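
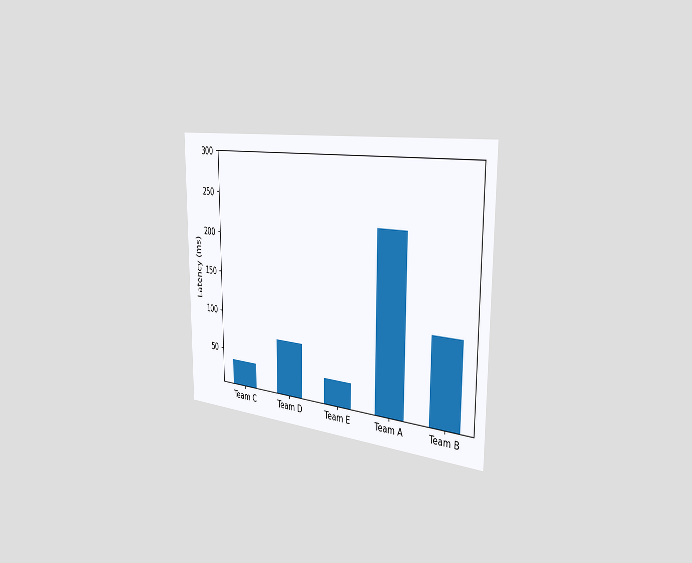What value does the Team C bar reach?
The chart is viewed slightly from the right. Reading along the chart's y-axis, the Team C bar reaches 37ms.

37ms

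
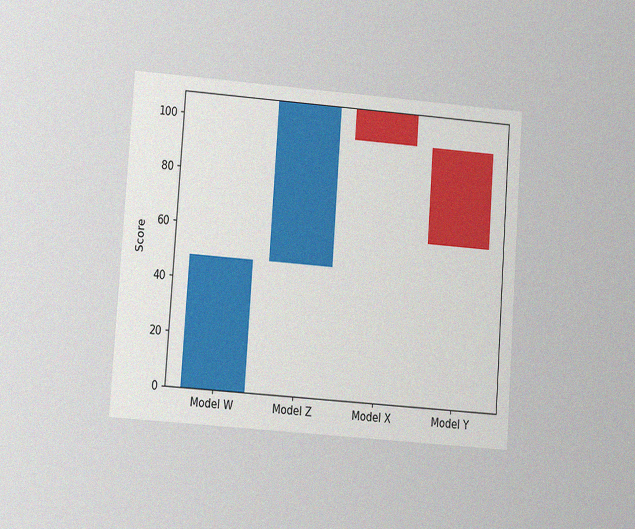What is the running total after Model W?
48

The chart is tilted about 4° clockwise and viewed at a slight angle, with some photo noise. After Model W the running total reaches 48.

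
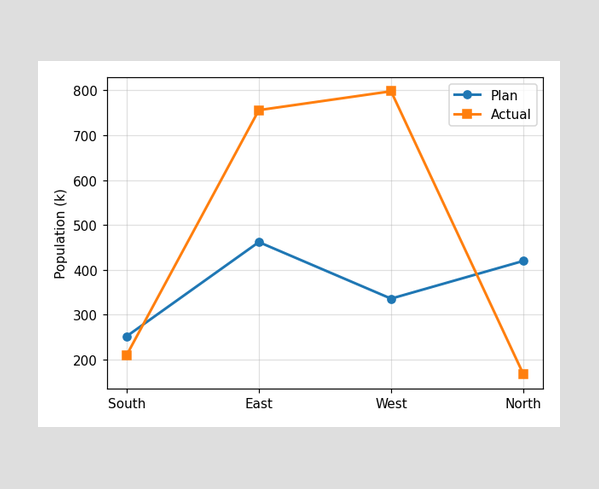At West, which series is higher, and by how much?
Actual, by 462k

At West, Actual sits above the other line by 462k.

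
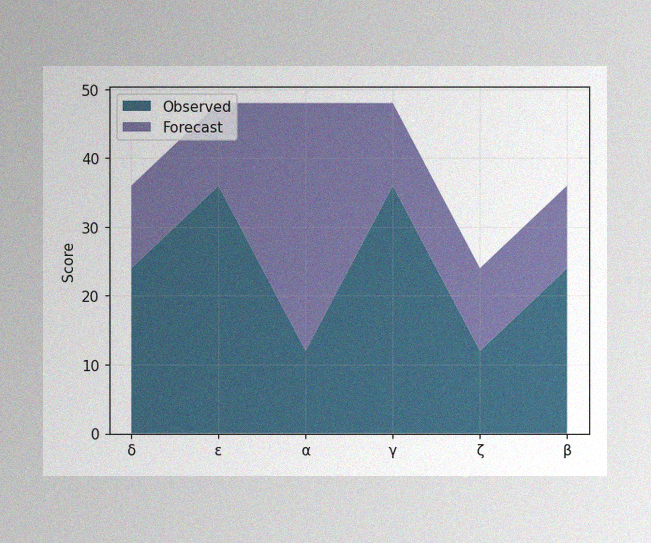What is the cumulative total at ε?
48

The image has some photo noise and uneven lighting. The stacked total at ε reaches 48.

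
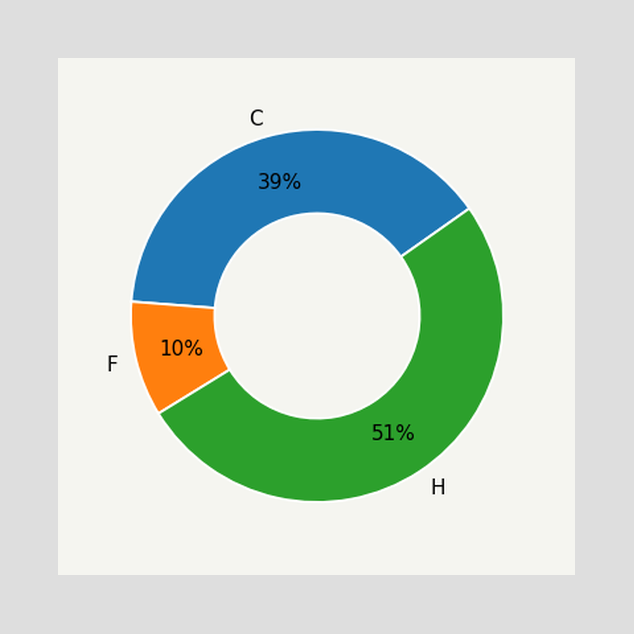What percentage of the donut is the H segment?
51%

The H segment takes up 51% of the ring.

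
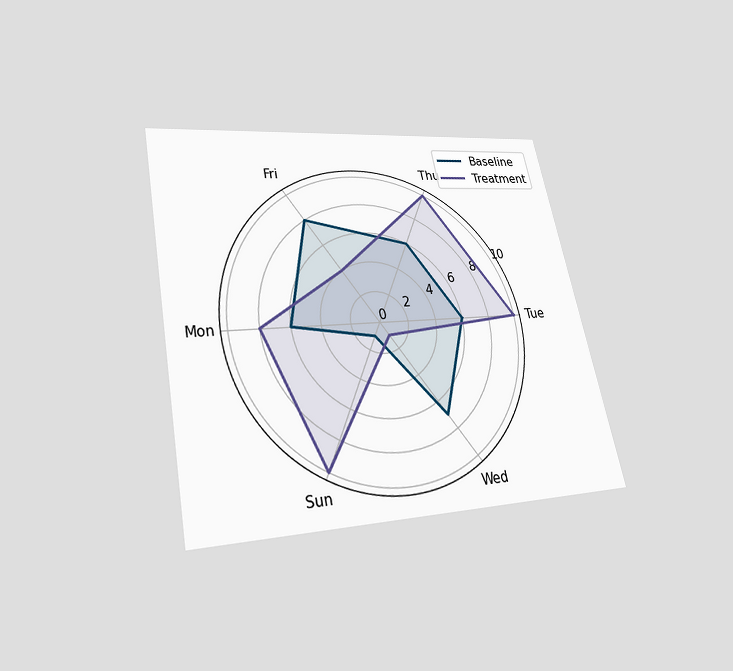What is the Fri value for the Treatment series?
4

The chart is tilted about 12° counter-clockwise and viewed slightly from below. On the Fri axis, Treatment reaches 4.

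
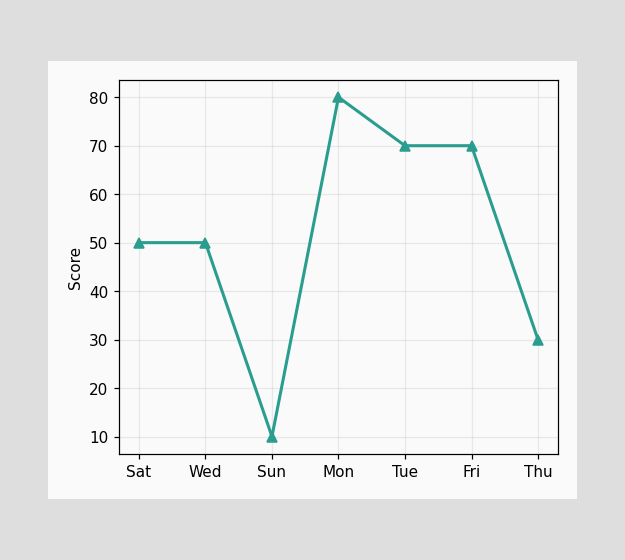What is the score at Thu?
30

At Thu, the line is at 30.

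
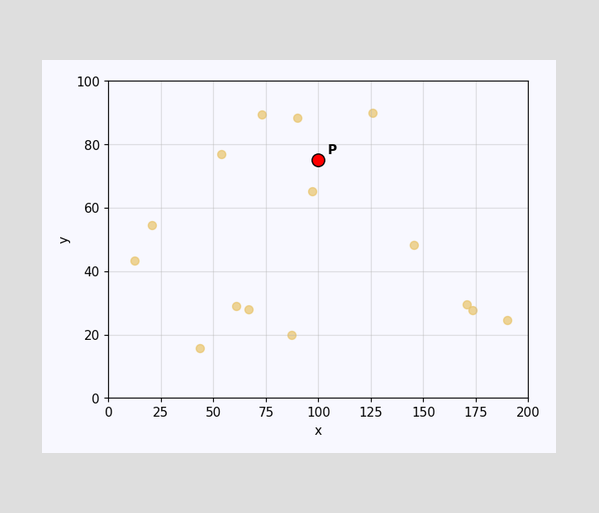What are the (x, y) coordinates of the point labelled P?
Following the gridlines from P to each axis, P sits at (100, 75).

(100, 75)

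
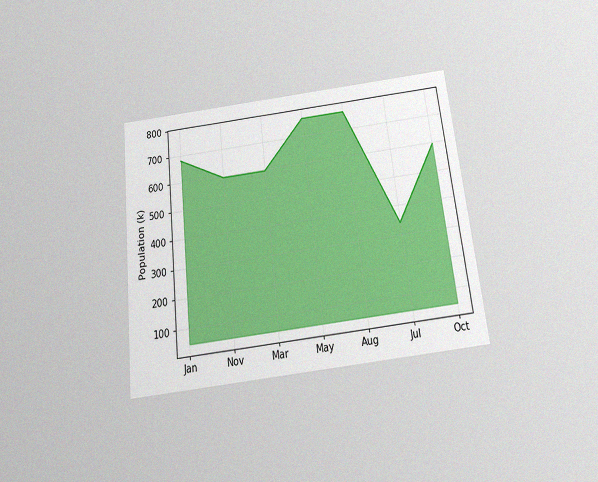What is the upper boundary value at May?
765k

The chart is tilted about 6° counter-clockwise and viewed slightly from below, with some photo noise. At May the upper boundary is at 765k.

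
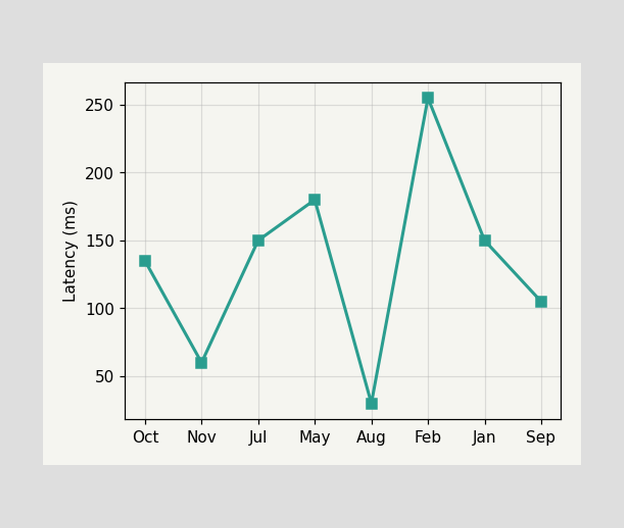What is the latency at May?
180ms

At May, the line is at 180ms.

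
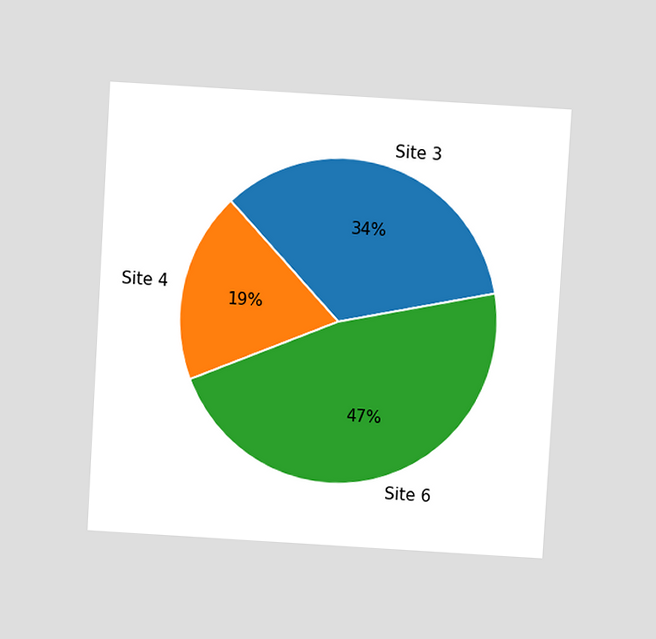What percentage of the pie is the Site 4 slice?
19%

The chart is tilted about 3° clockwise and viewed slightly from above. The Site 4 slice takes up 19% of the pie.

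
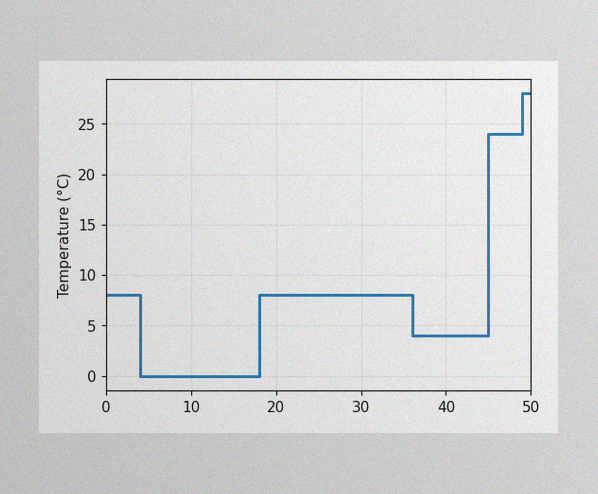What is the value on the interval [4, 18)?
0°C

The image has some photo noise and uneven lighting. On [4, 18) the step sits at 0°C.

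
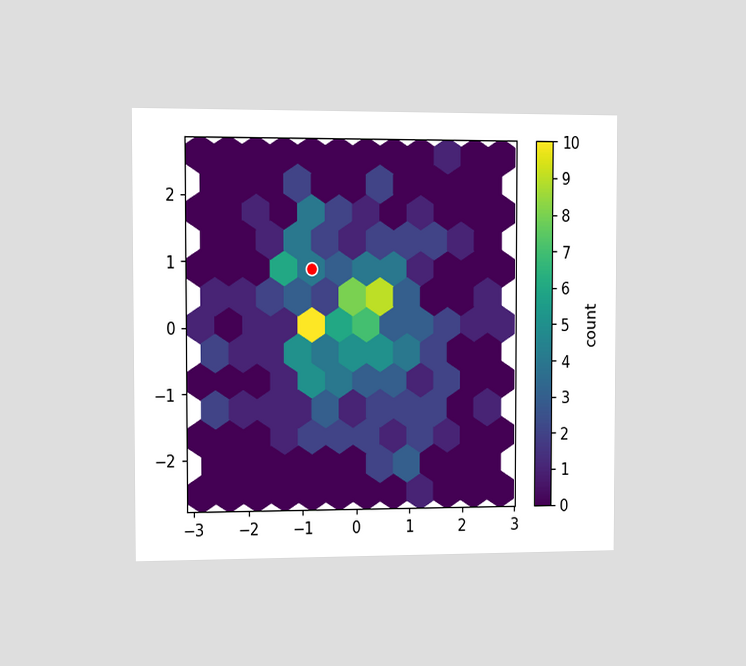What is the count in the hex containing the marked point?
The chart is viewed slightly from the left. The marked hex reads 4 on the colorbar.

4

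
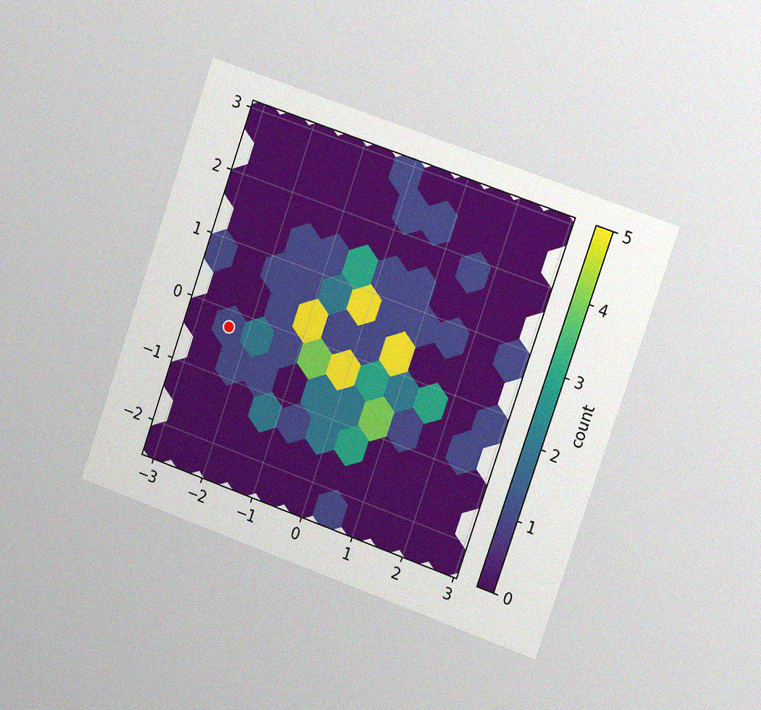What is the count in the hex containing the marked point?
The chart is tilted about 19° clockwise and viewed slightly from the right, with some photo noise. The marked hex reads 1 on the colorbar.

1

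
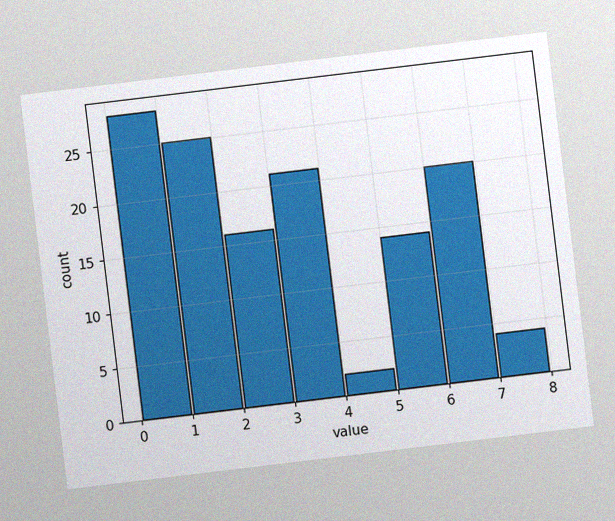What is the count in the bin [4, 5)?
The chart is tilted about 7° counter-clockwise, with some photo noise. The [4, 5) bin has height 2.

2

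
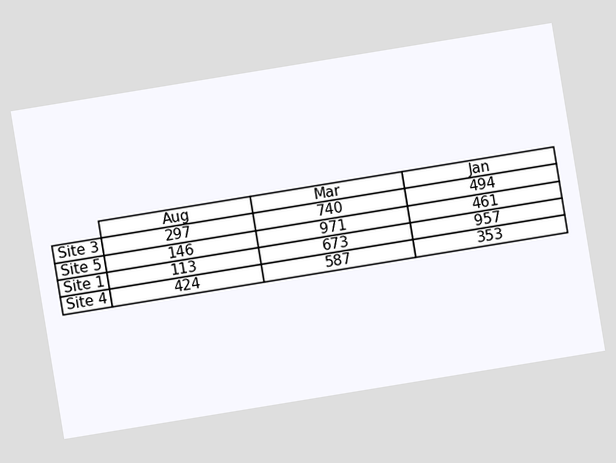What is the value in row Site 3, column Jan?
The chart is tilted about 9° counter-clockwise. The (Site 3, Jan) cell reads 494.

494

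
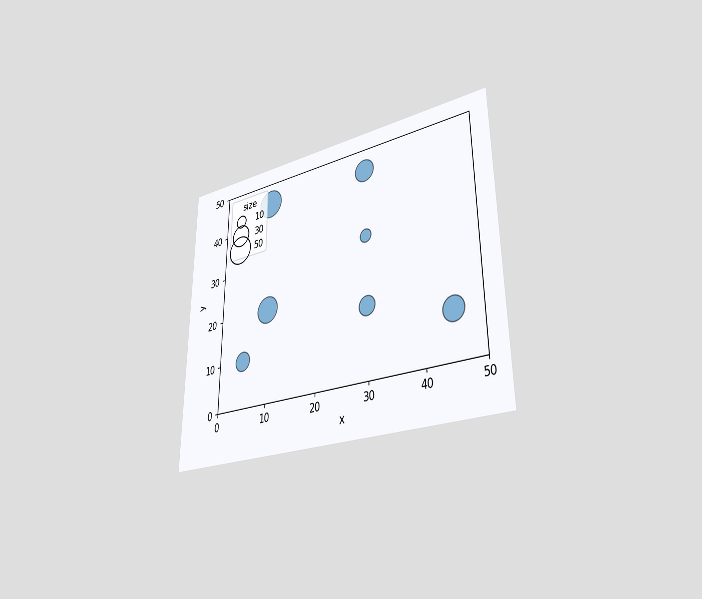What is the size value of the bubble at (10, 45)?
The chart is viewed slightly from the right. Matching the bubble at (10, 45) against the size legend gives 50.

50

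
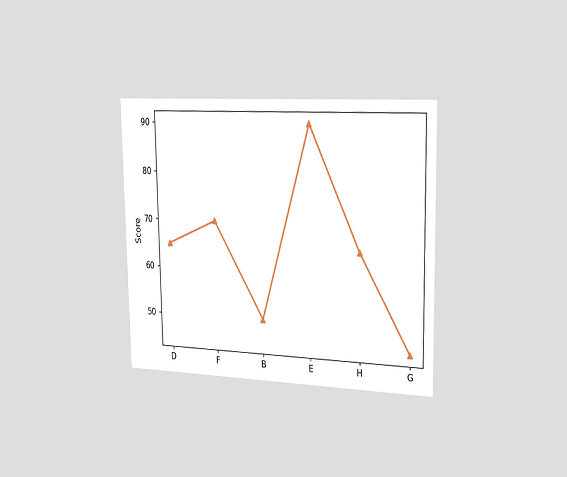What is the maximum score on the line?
90

The chart is viewed slightly from the right. The highest point is at E, and reading across to the y-axis gives 90.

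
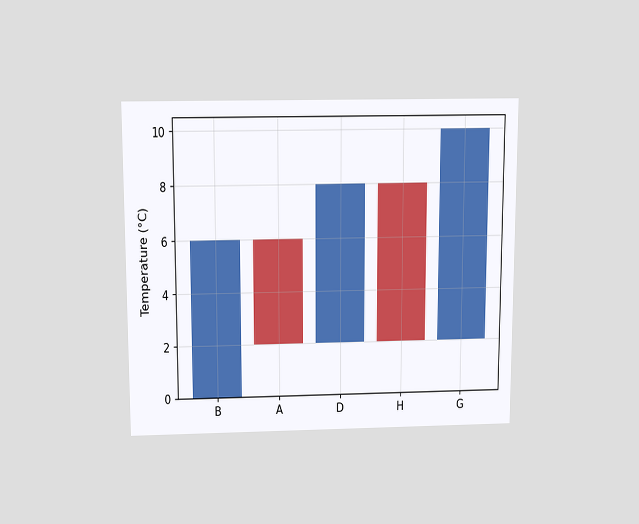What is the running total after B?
The chart is viewed slightly from above. After B the running total reaches 6°C.

6°C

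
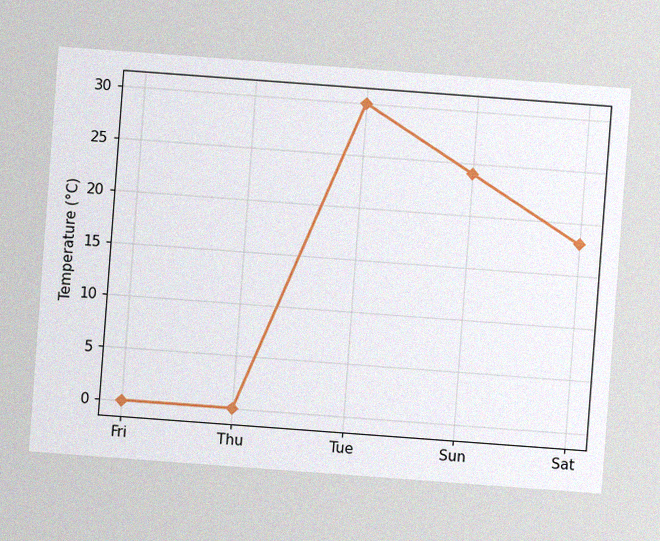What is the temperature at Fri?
0°C

The chart is tilted about 4° clockwise, with some photo noise. At Fri, the line is at 0°C.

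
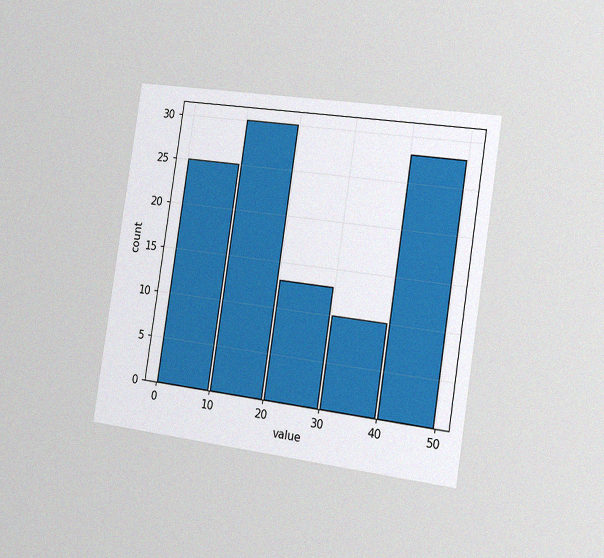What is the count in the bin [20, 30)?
13

The chart is tilted about 9° clockwise and viewed slightly from the right, with some photo noise. The [20, 30) bin has height 13.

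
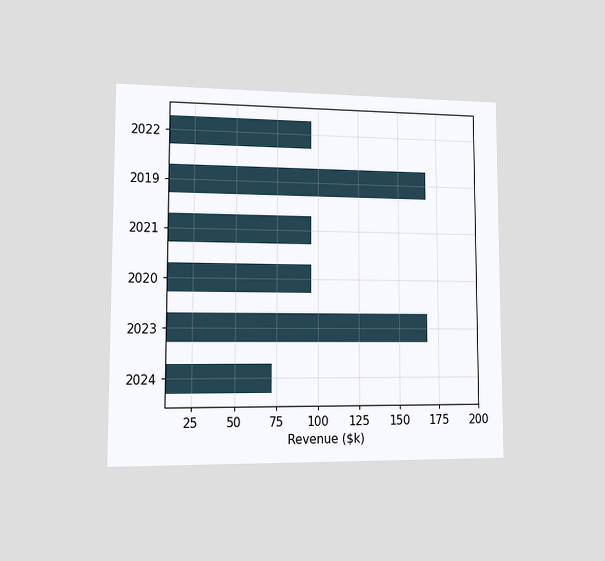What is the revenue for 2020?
The chart is viewed slightly from the left. Reading along the chart's x-axis, the 2020 bar reaches $96k.

$96k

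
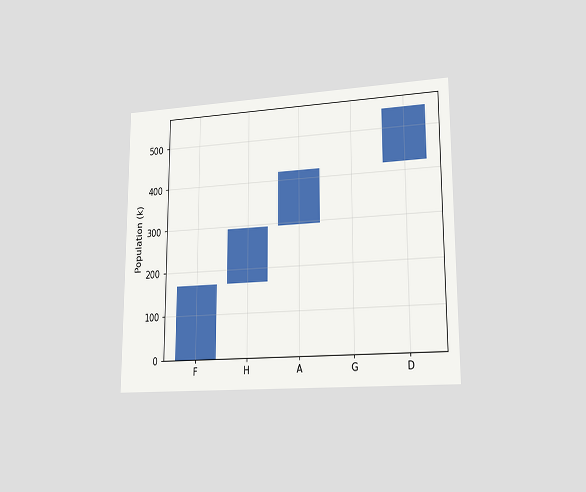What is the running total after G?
420k

The chart is viewed slightly from the right. After G the running total reaches 420k.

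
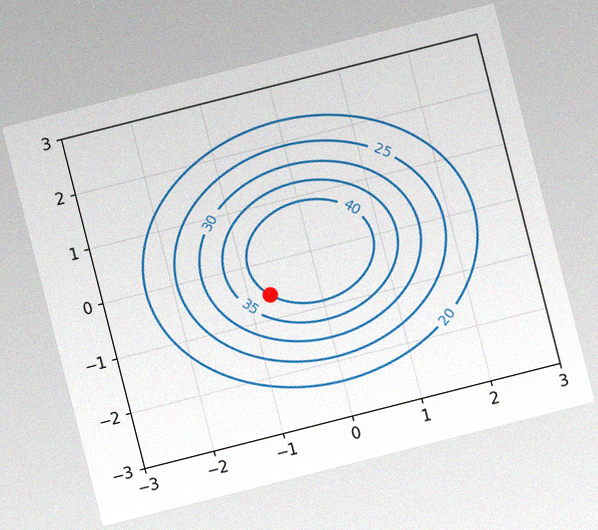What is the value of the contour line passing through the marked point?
The chart is tilted about 14° counter-clockwise, with some photo noise. The marked point sits on the contour labelled 40.

40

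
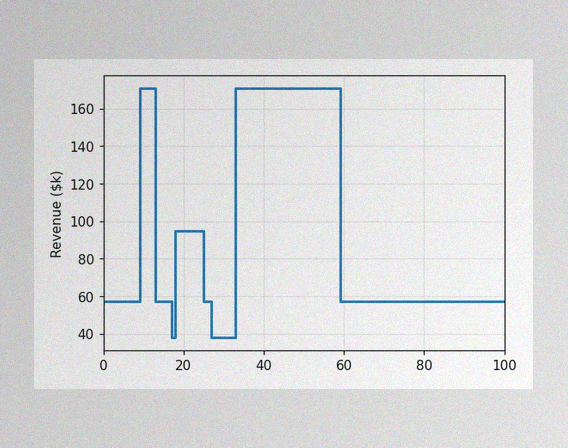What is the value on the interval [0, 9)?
The image has some photo noise and uneven lighting. On [0, 9) the step sits at $57k.

$57k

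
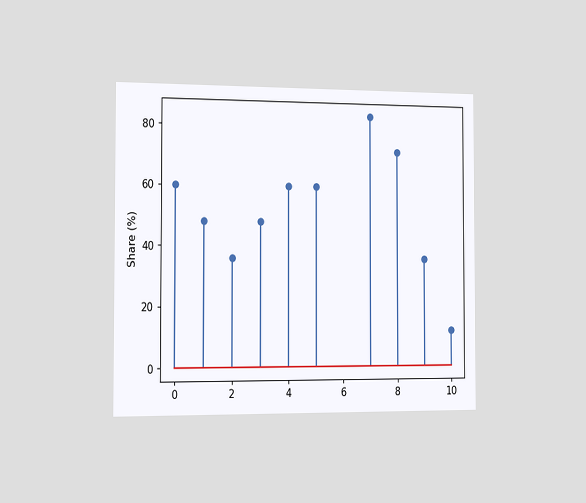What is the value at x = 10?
12%

The chart is viewed slightly from the left. The stem at x=10 reaches 12%.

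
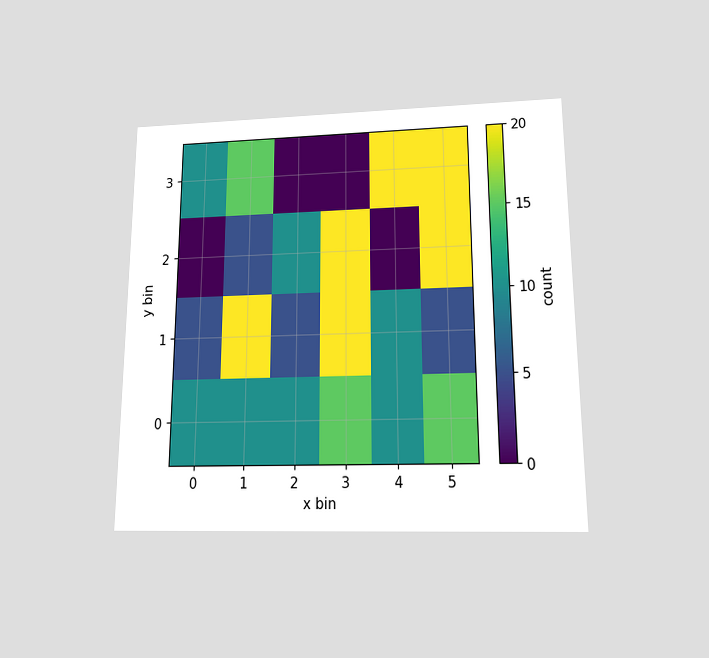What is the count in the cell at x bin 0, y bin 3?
The chart is viewed slightly from below. Matching the cell (0, 3) against the colorbar gives 10.

10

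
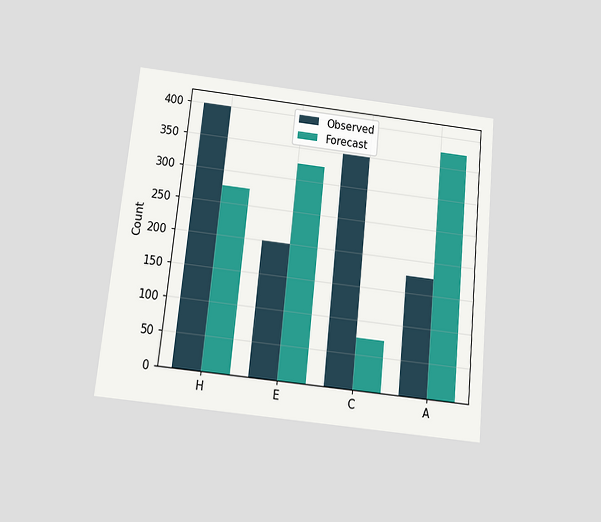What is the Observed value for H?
The chart is tilted about 6° clockwise and viewed slightly from below. The Observed bar at H reaches 400 on the y-axis.

400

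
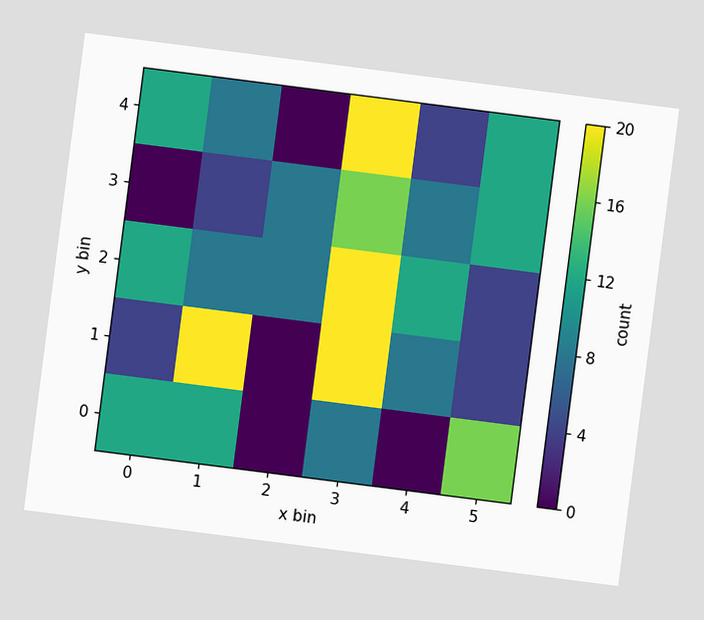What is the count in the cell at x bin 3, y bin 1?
20

The chart is tilted about 7° clockwise. Matching the cell (3, 1) against the colorbar gives 20.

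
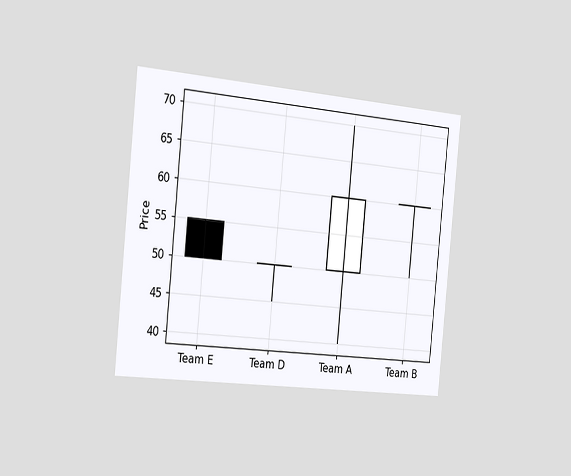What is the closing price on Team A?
The chart is tilted about 6° clockwise and viewed slightly from the left. The Team A candle closes at 60.

60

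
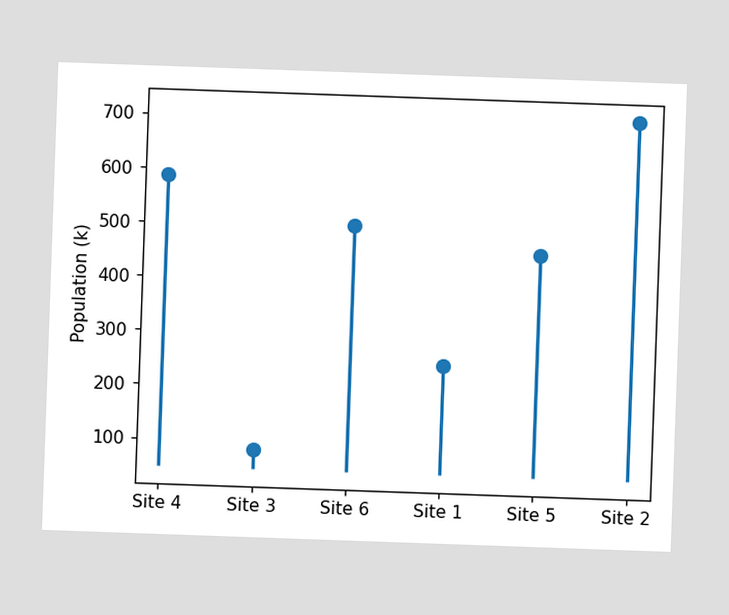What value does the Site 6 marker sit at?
The chart is tilted about 2° clockwise. The Site 6 marker sits at 504k.

504k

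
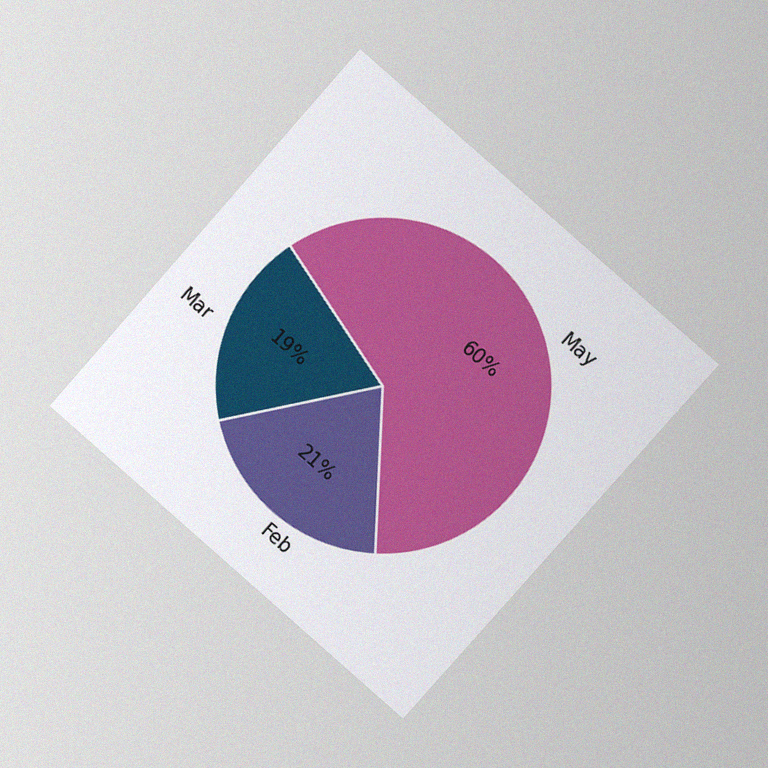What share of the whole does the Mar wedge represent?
The chart is tilted about 41° clockwise and viewed at a slight angle, with some photo noise. The Mar slice takes up 19% of the pie.

19%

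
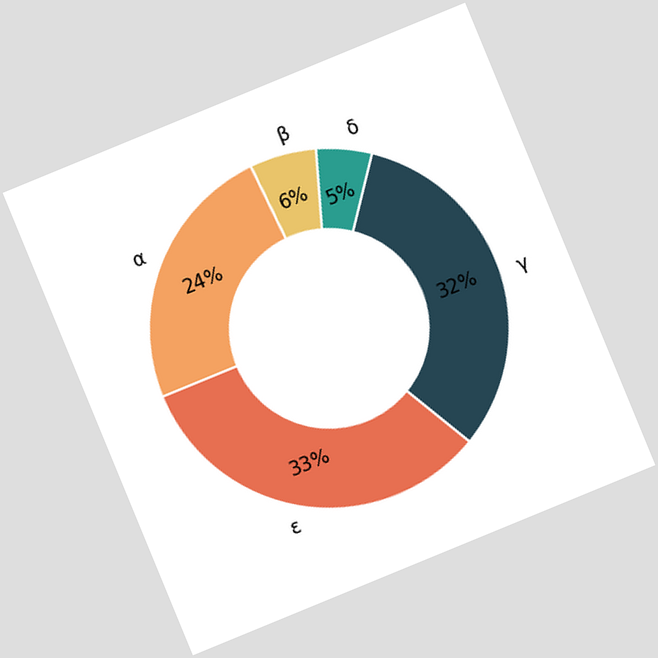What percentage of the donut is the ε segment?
The chart is tilted about 22° counter-clockwise. The ε segment takes up 33% of the ring.

33%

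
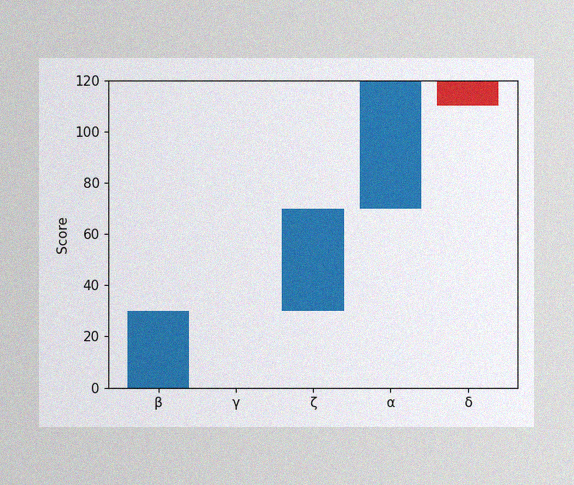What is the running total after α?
120

The image has some photo noise and uneven lighting. After α the running total reaches 120.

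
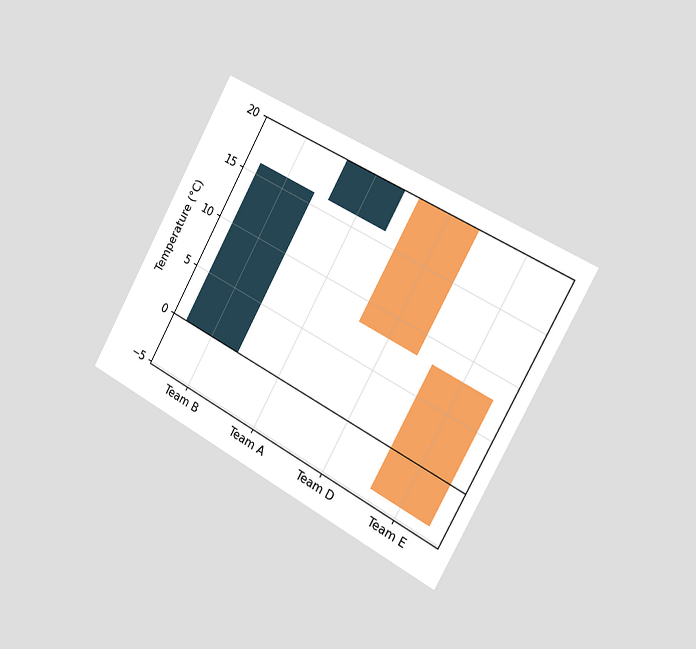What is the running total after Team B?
16°C

The chart is tilted about 29° clockwise and viewed slightly from the right. After Team B the running total reaches 16°C.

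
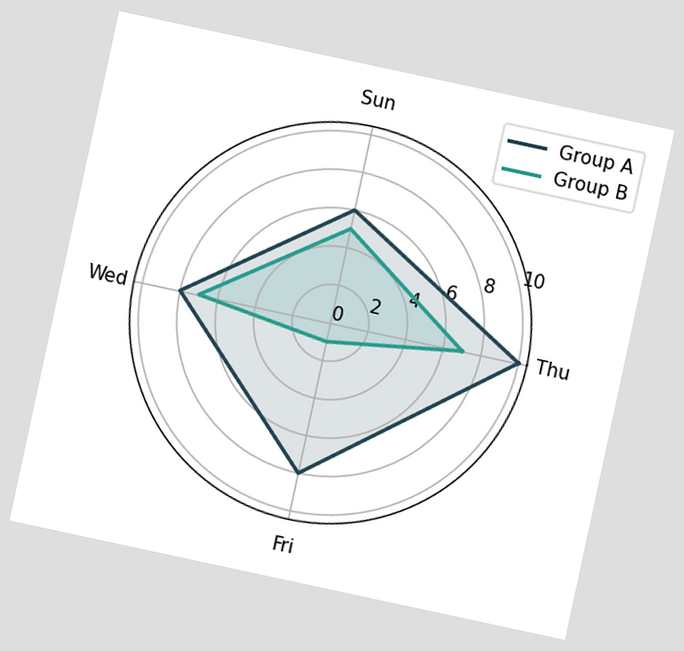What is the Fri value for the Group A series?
8

The chart is tilted about 12° clockwise. On the Fri axis, Group A reaches 8.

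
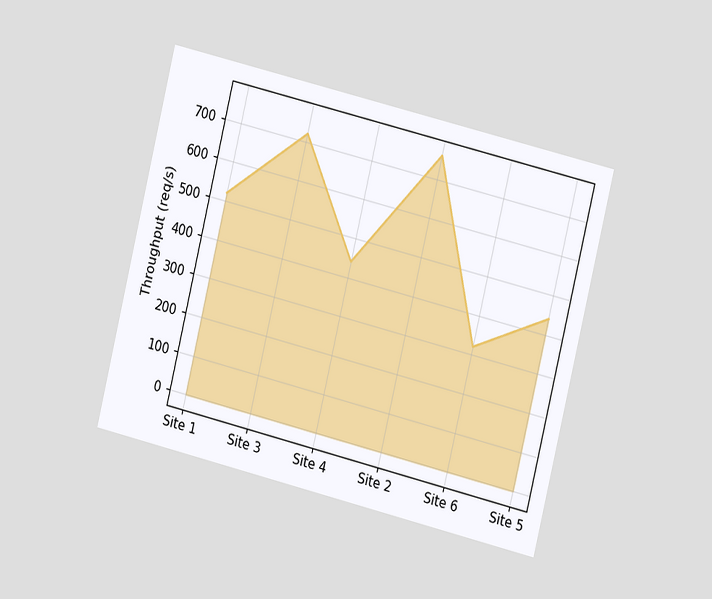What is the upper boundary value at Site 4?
The chart is tilted about 14° clockwise and viewed slightly from the right. At Site 4 the upper boundary is at 440req/s.

440req/s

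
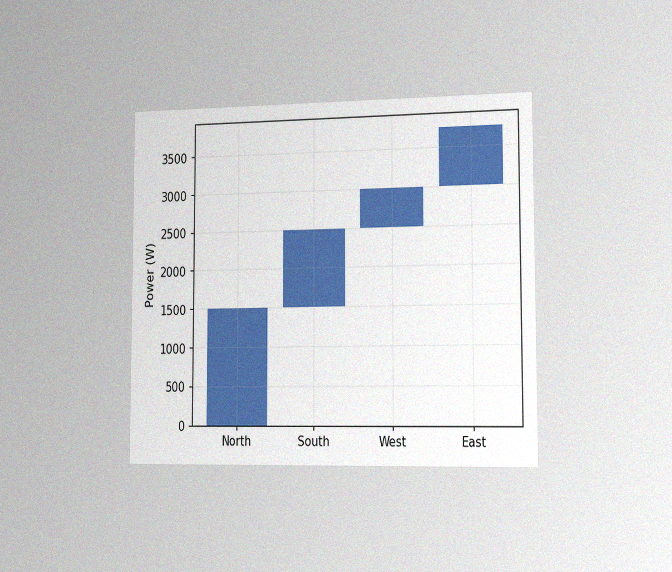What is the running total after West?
3000W

The chart is viewed slightly from the right, with some photo noise. After West the running total reaches 3000W.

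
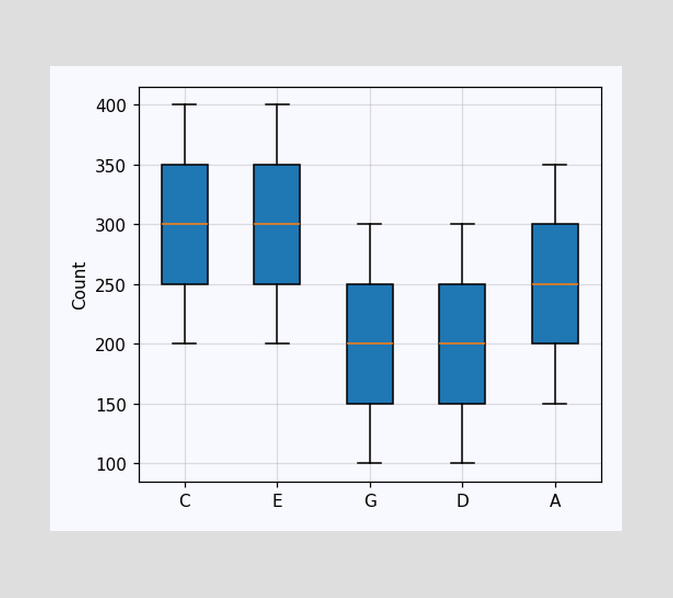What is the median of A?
The median line in the A box sits at 250.

250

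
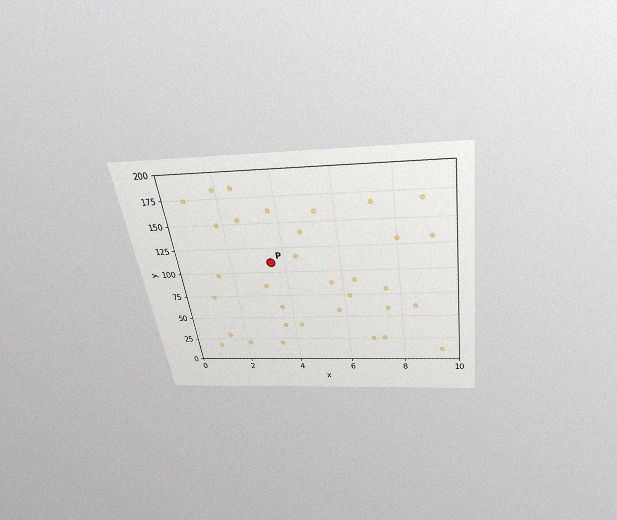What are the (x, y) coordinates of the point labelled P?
The chart is tilted about 9° counter-clockwise and viewed slightly from above, with some photo noise. Following the gridlines from P to each axis, P sits at (3.5, 110).

(3.5, 110)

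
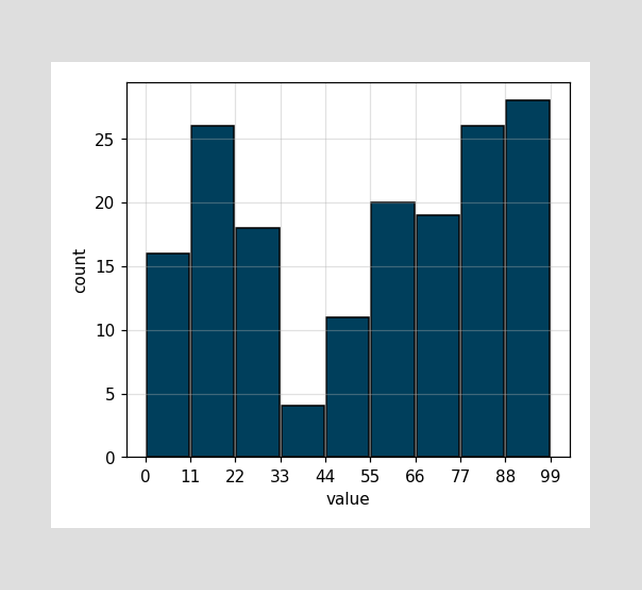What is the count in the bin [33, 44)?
4

The [33, 44) bin has height 4.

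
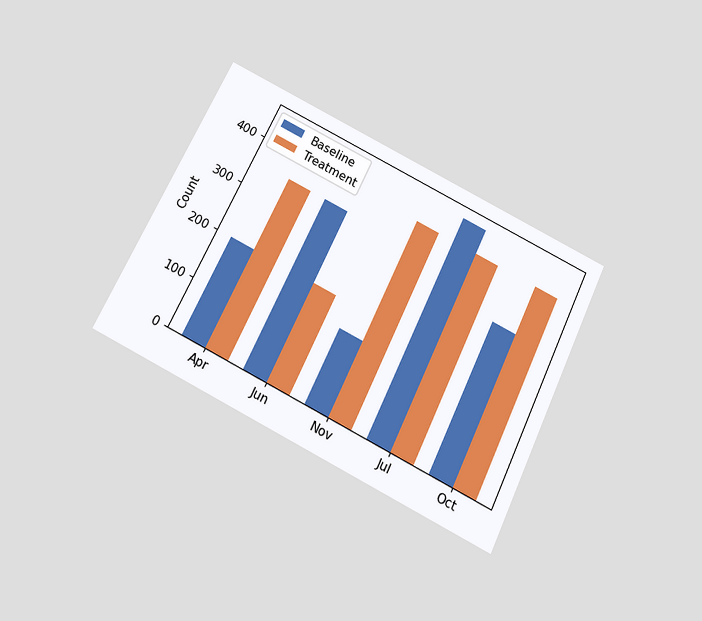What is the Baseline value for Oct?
The chart is tilted about 26° clockwise and viewed slightly from below. The Baseline bar at Oct reaches 300 on the y-axis.

300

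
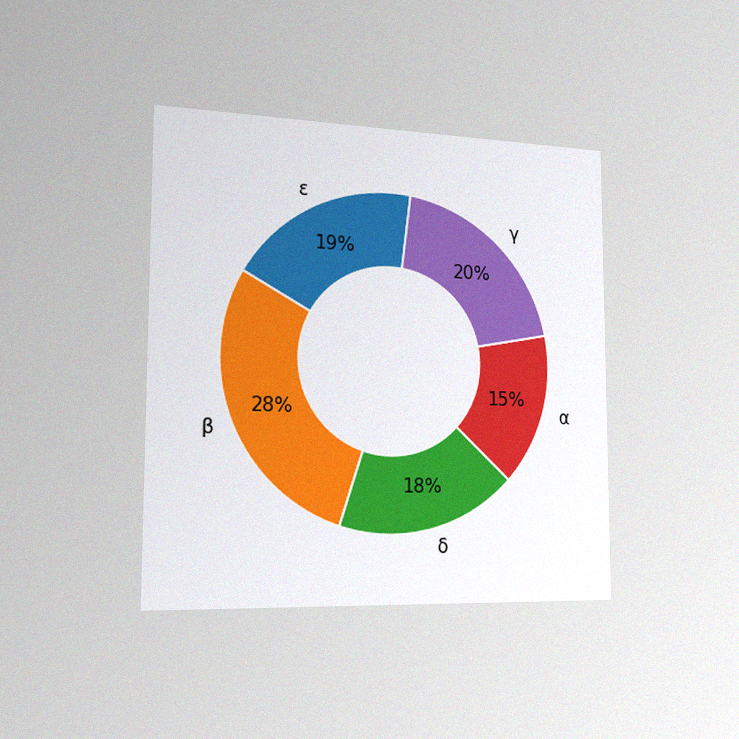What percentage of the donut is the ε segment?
The chart is viewed slightly from the left, with some photo noise. The ε segment takes up 19% of the ring.

19%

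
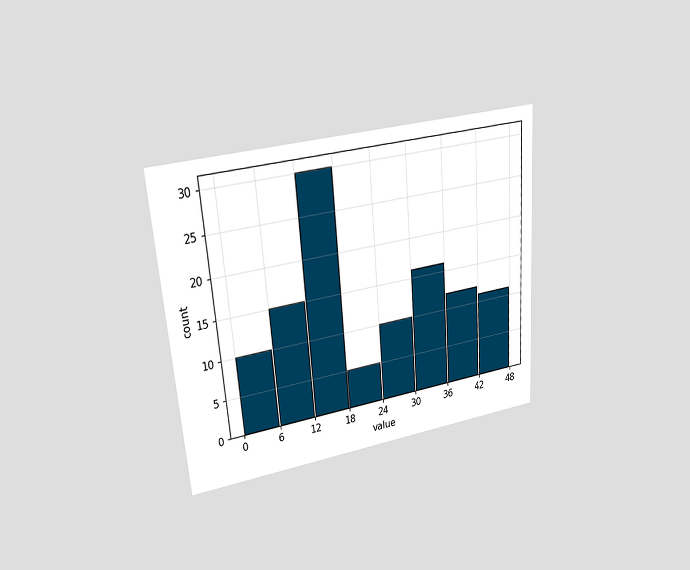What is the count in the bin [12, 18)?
30

The chart is tilted about 4° counter-clockwise and viewed at a slight angle. The [12, 18) bin has height 30.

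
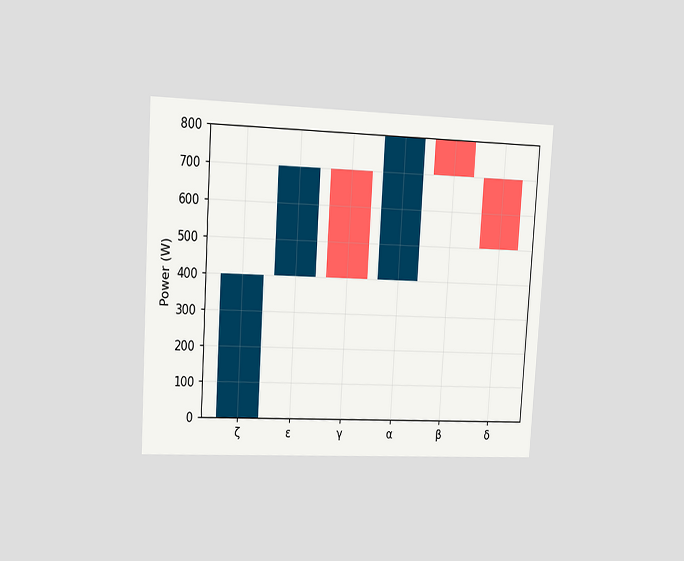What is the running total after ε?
700W

The chart is tilted about 4° clockwise and viewed slightly from the left. After ε the running total reaches 700W.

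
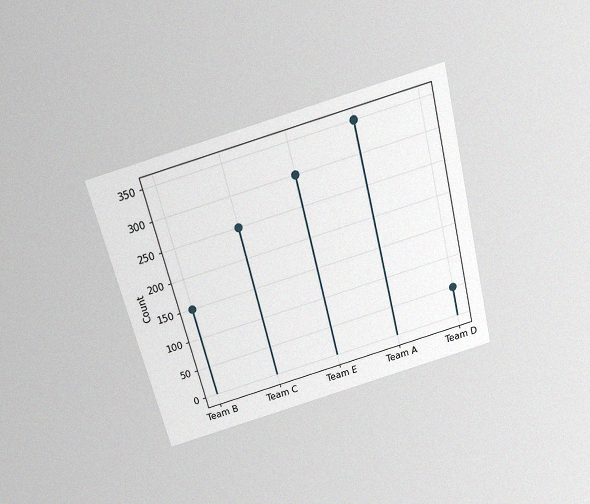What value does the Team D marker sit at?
The chart is tilted about 14° counter-clockwise and viewed slightly from above, with some photo noise. The Team D marker sits at 50.

50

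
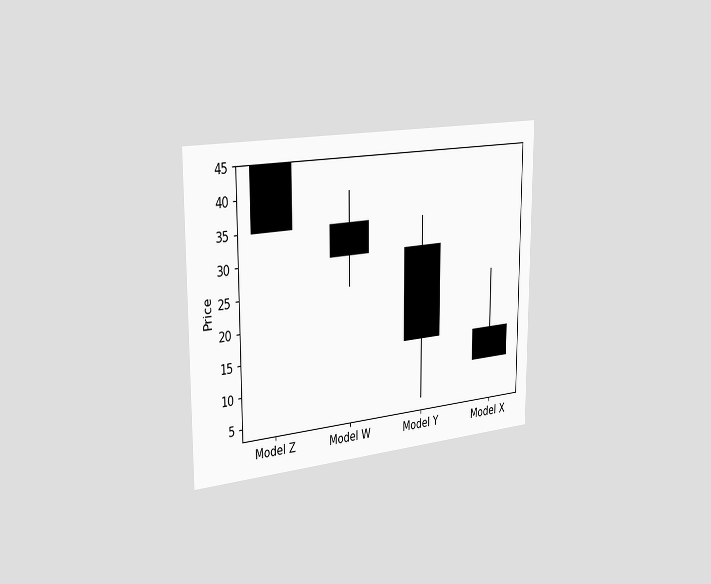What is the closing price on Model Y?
15

The chart is viewed slightly from the left. The Model Y candle closes at 15.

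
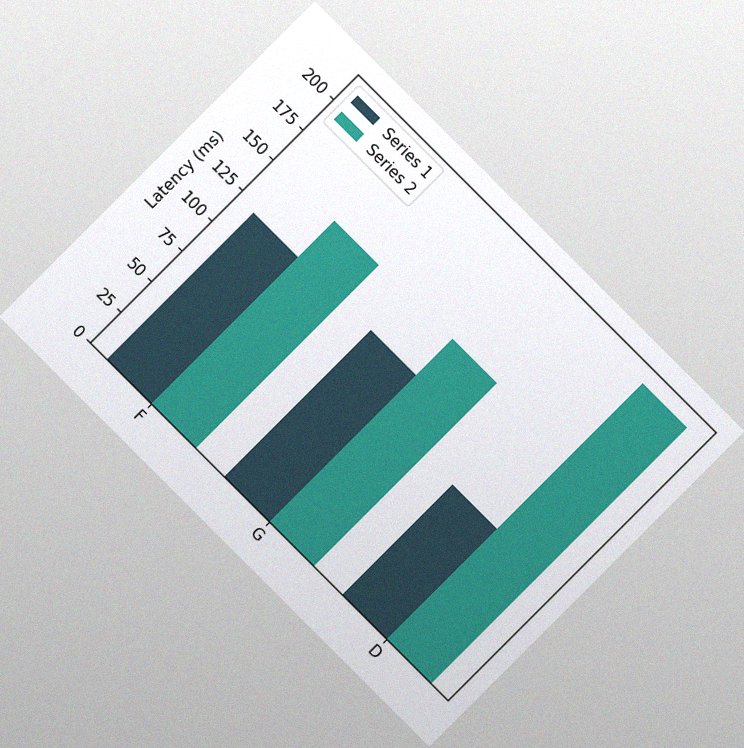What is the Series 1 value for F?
120ms

The chart is tilted about 45° clockwise, with some photo noise. The Series 1 bar at F reaches 120ms on the y-axis.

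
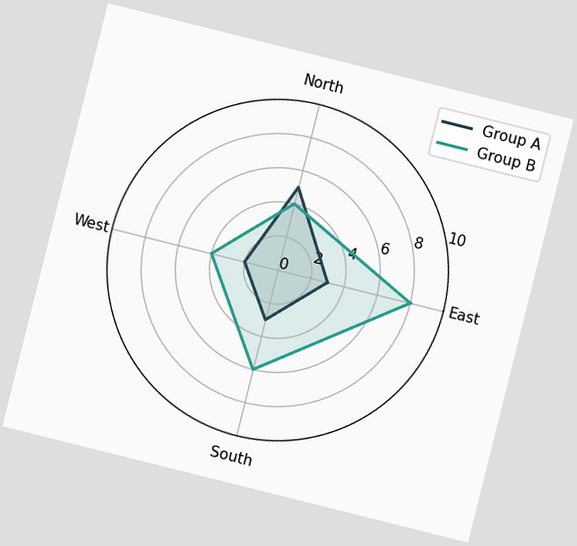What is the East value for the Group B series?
8

The chart is tilted about 14° clockwise. On the East axis, Group B reaches 8.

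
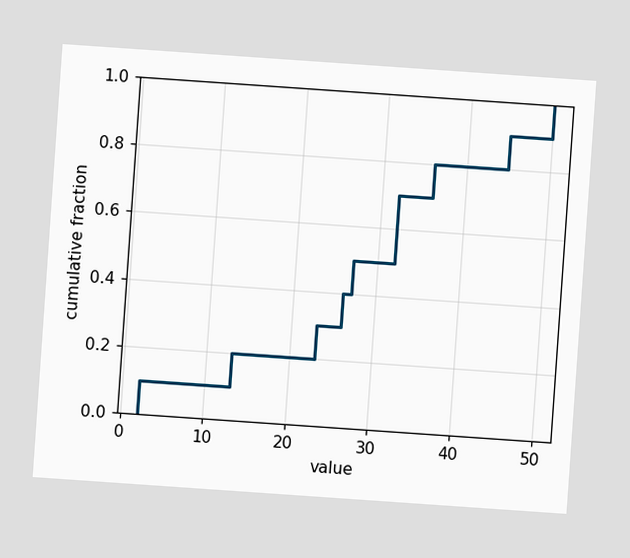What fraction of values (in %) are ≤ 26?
The chart is tilted about 4° clockwise. At x=26 the ECDF step is at 40%.

40%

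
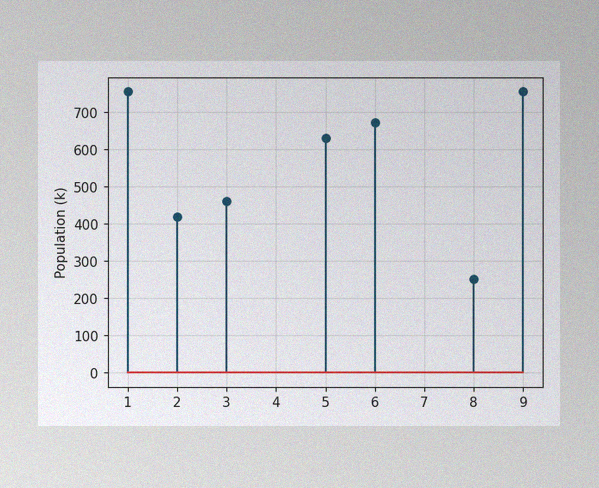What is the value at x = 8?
The image has some photo noise and uneven lighting. The stem at x=8 reaches 252k.

252k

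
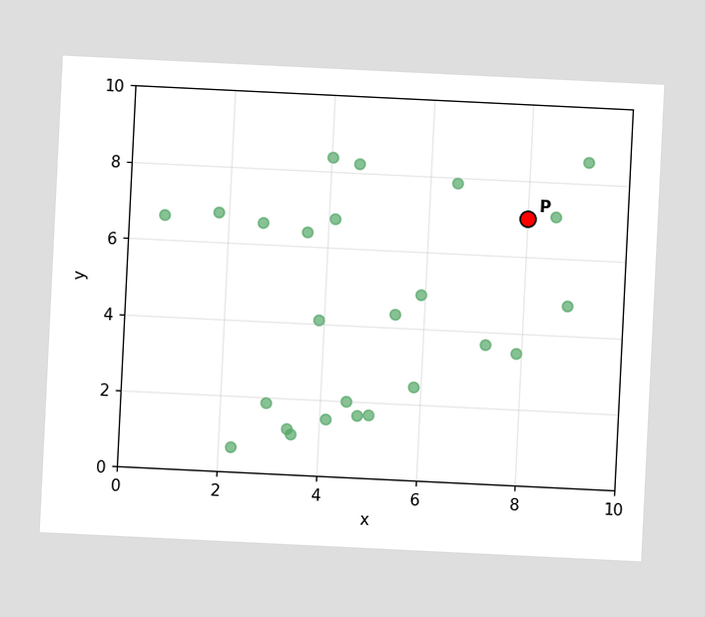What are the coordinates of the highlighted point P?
(8, 7)

The chart is tilted about 3° clockwise. Following the gridlines from P to each axis, P sits at (8, 7).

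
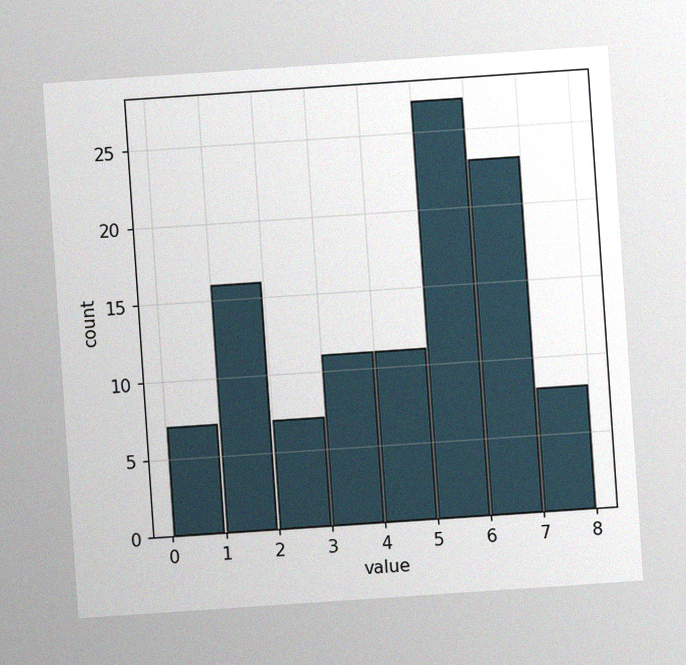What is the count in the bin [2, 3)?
The chart is tilted about 4° counter-clockwise, with some photo noise. The [2, 3) bin has height 7.

7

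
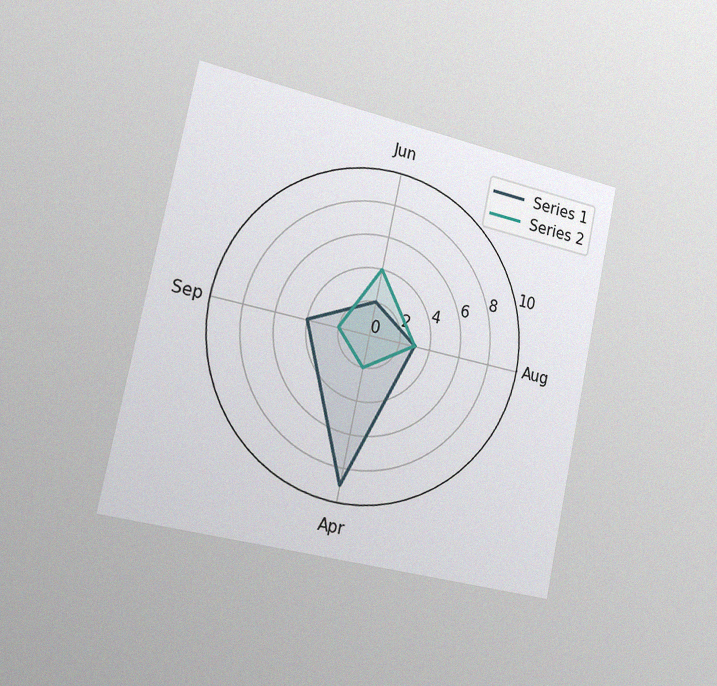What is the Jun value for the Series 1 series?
2

The chart is tilted about 12° clockwise and viewed slightly from the left, with some photo noise. On the Jun axis, Series 1 reaches 2.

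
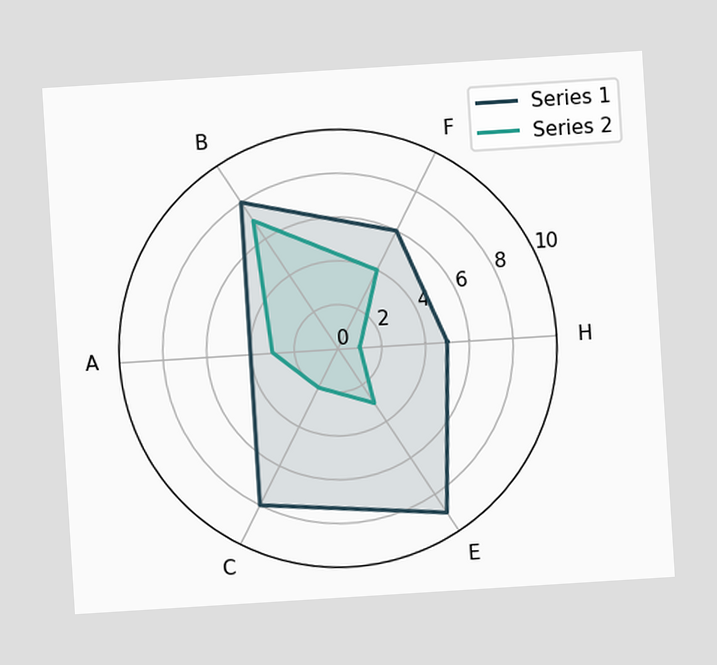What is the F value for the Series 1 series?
6

The chart is tilted about 4° counter-clockwise. On the F axis, Series 1 reaches 6.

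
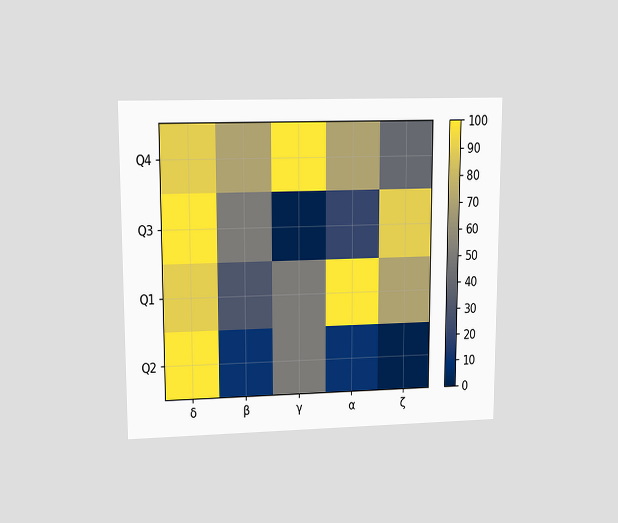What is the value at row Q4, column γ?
The chart is viewed at a slight angle. Matching cell (Q4, γ) against the colorbar gives 100.

100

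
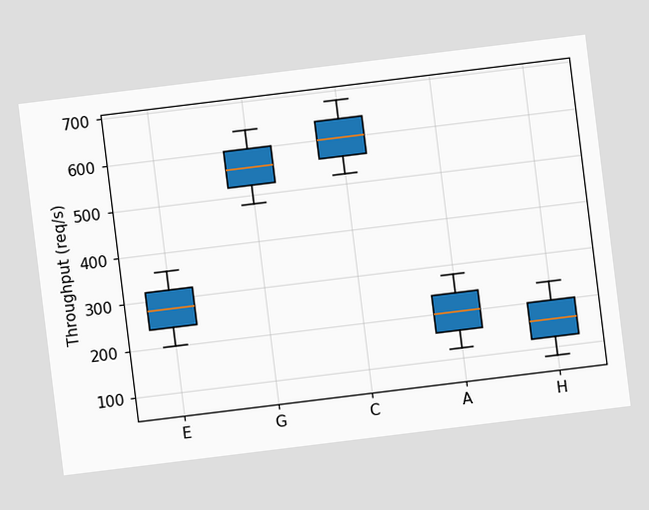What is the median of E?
280req/s

The chart is tilted about 7° counter-clockwise. The median line in the E box sits at 280req/s.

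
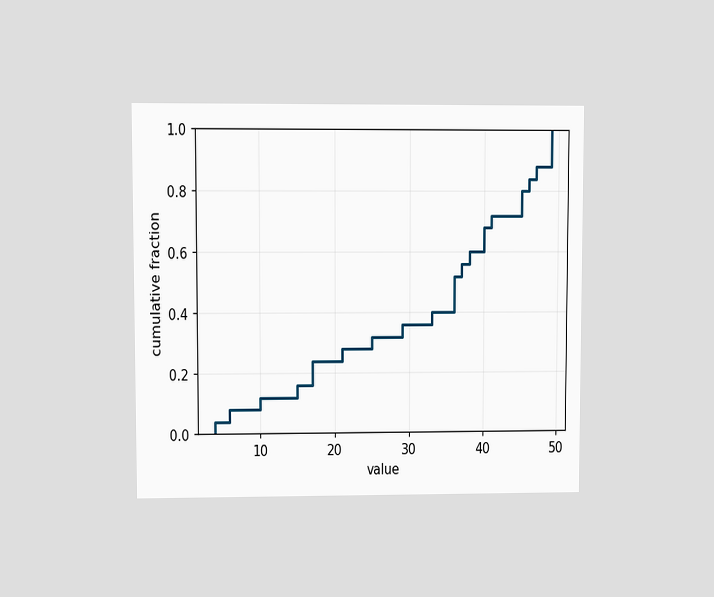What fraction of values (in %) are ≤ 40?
68%

The chart is viewed at a slight angle. At x=40 the ECDF step is at 68%.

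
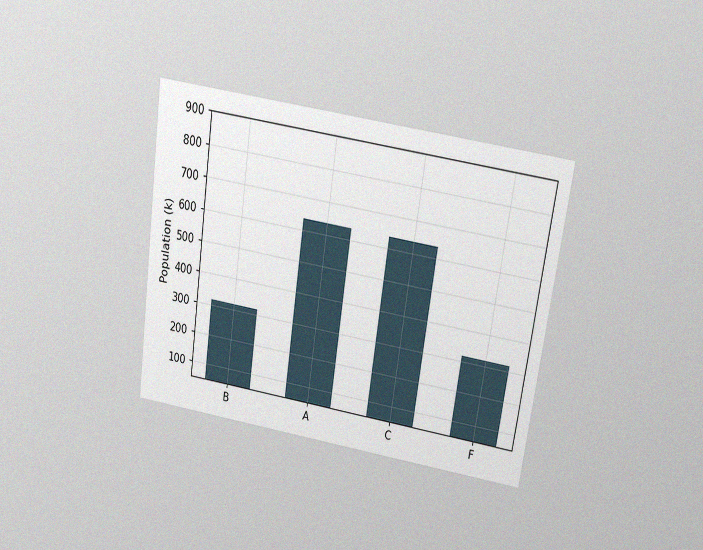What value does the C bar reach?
The chart is tilted about 8° clockwise and viewed slightly from above, with some photo noise. Reading along the chart's y-axis, the C bar reaches 636k.

636k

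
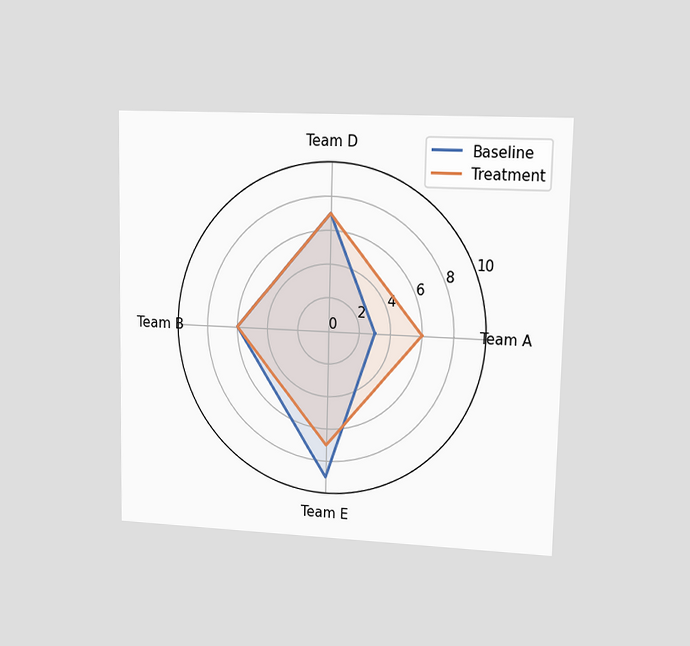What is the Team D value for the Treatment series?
The chart is viewed at a slight angle. On the Team D axis, Treatment reaches 7.

7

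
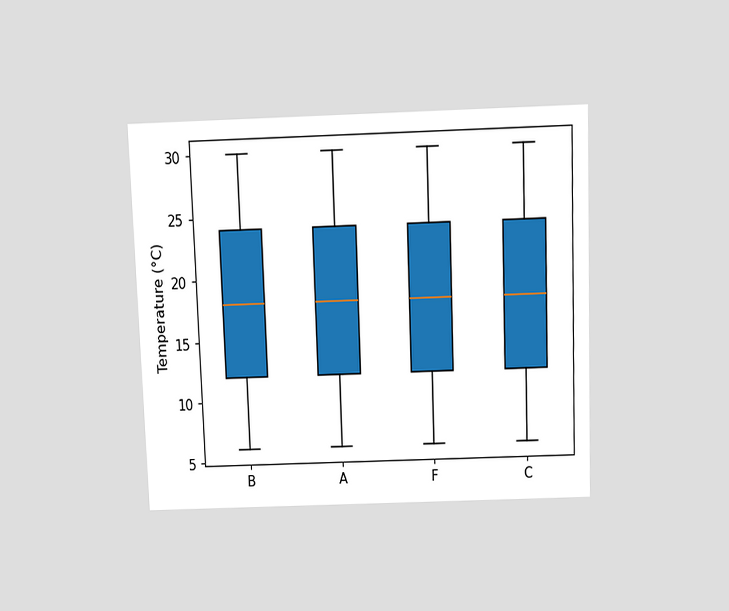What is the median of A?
The chart is tilted about 2° counter-clockwise and viewed slightly from above. The median line in the A box sits at 18°C.

18°C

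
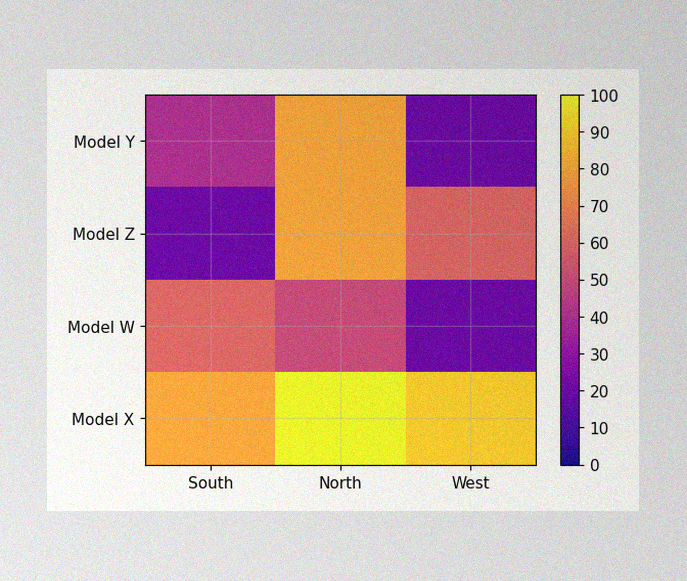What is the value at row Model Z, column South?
20

The image has some photo noise and uneven lighting. Matching cell (Model Z, South) against the colorbar gives 20.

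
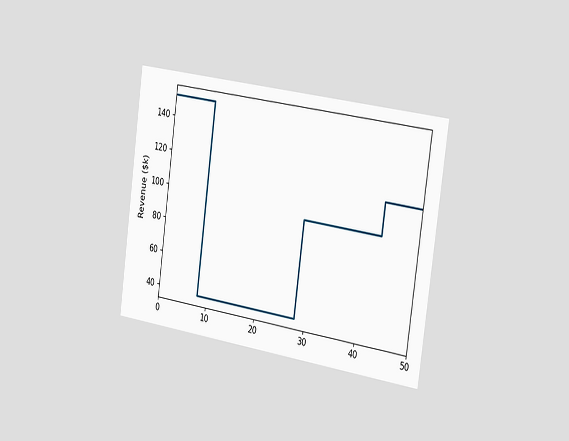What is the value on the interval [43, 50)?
$114k

The chart is tilted about 8° clockwise and viewed slightly from the right. On [43, 50) the step sits at $114k.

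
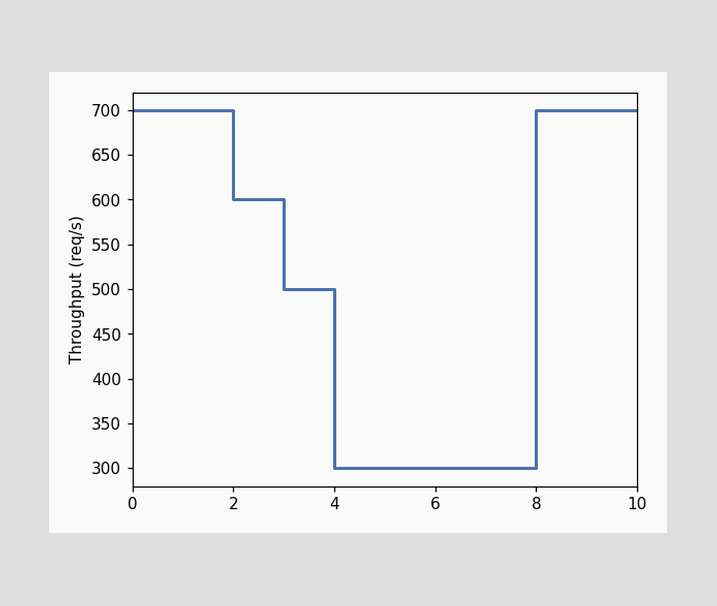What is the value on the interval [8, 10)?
700req/s

On [8, 10) the step sits at 700req/s.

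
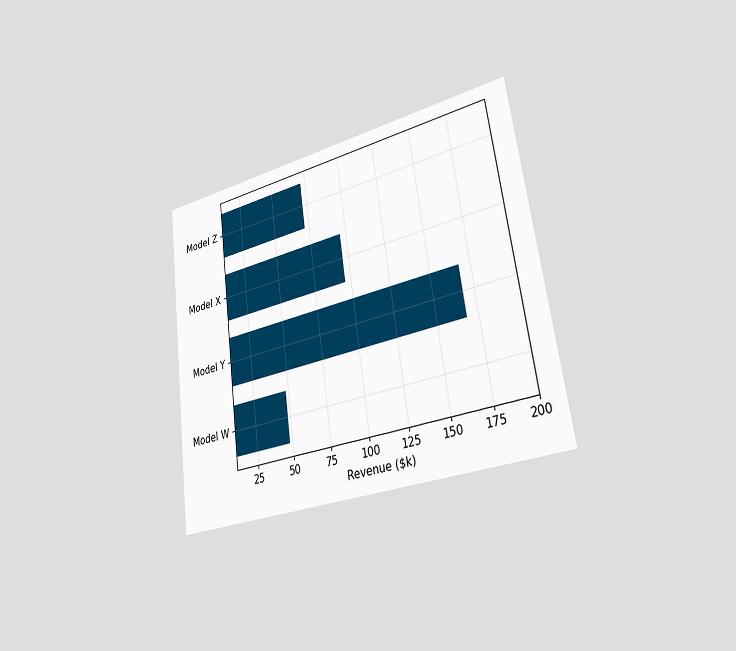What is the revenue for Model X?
$96k

The chart is tilted about 8° counter-clockwise and viewed slightly from the right. Reading along the chart's x-axis, the Model X bar reaches $96k.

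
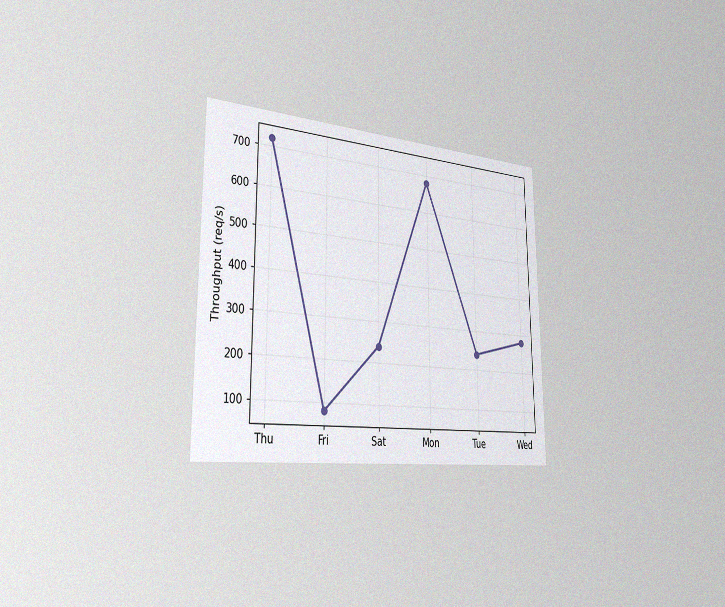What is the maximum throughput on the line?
The chart is viewed slightly from the left, with some photo noise. The highest point is at Thu, and reading across to the y-axis gives 720req/s.

720req/s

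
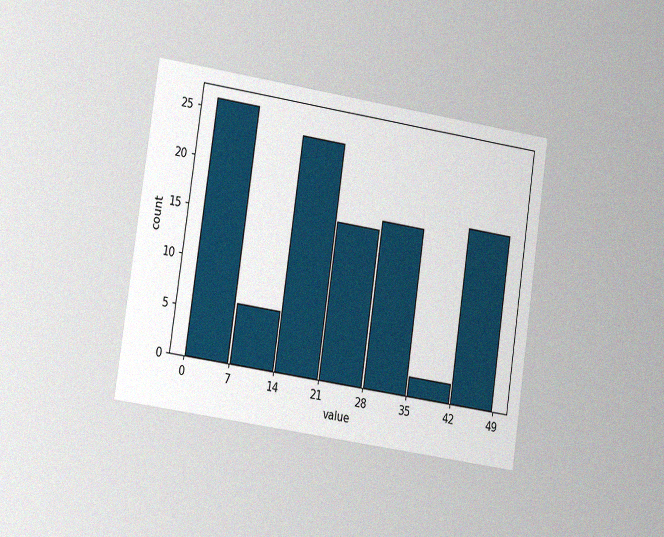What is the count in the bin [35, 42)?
2

The chart is tilted about 8° clockwise and viewed slightly from the left, with some photo noise. The [35, 42) bin has height 2.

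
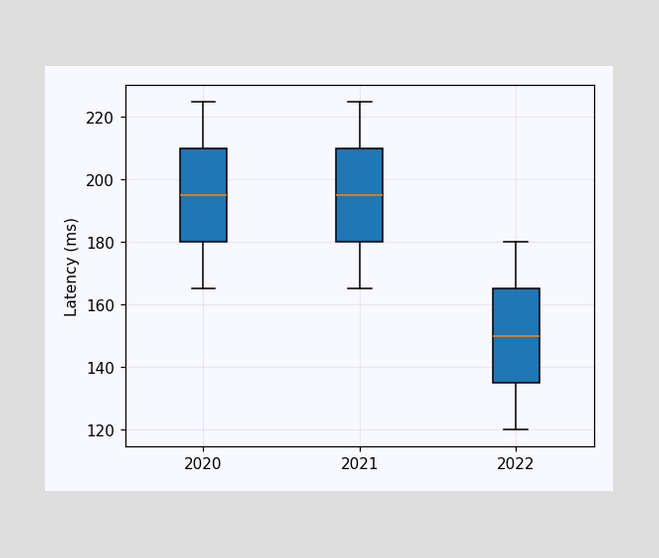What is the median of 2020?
The median line in the 2020 box sits at 195ms.

195ms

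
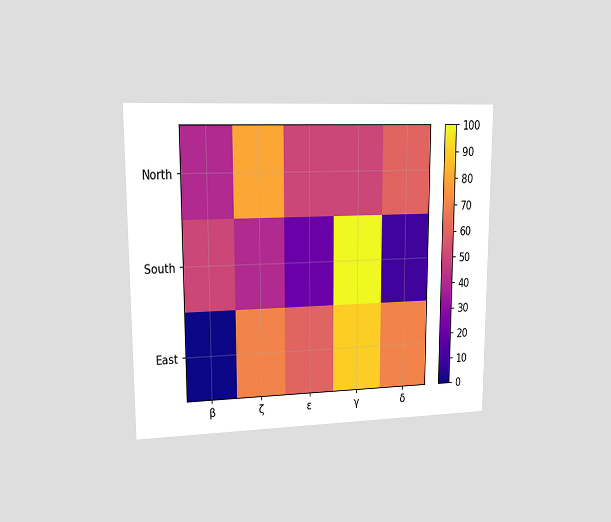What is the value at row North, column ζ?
80

The chart is viewed at a slight angle. Matching cell (North, ζ) against the colorbar gives 80.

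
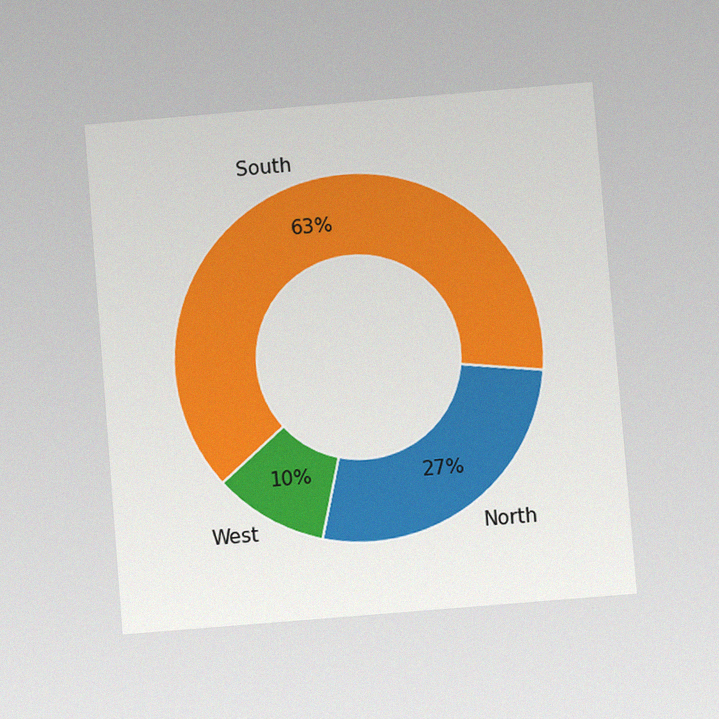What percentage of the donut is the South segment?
The chart is tilted about 5° counter-clockwise and viewed at a slight angle, with some photo noise. The South segment takes up 63% of the ring.

63%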